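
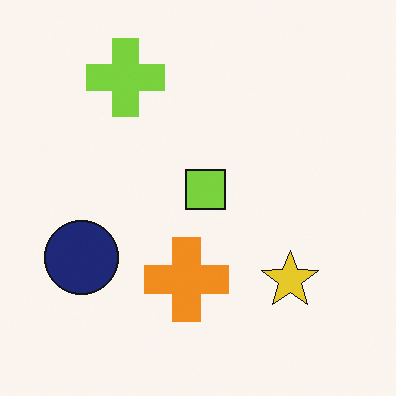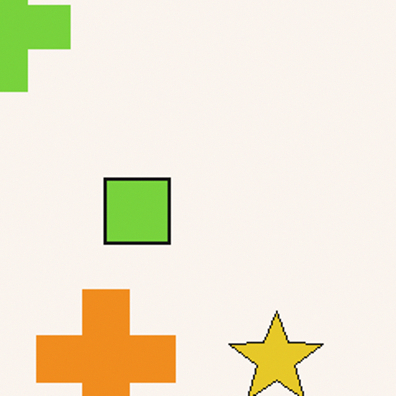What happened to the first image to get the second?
The image was cropped to a noticeably smaller region and rescaled.

The visible shapes are larger and the field of view is narrower; shapes near the original edges may be partly or wholly outside the frame — a crop-and-rescale.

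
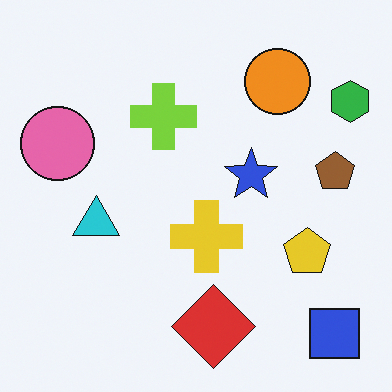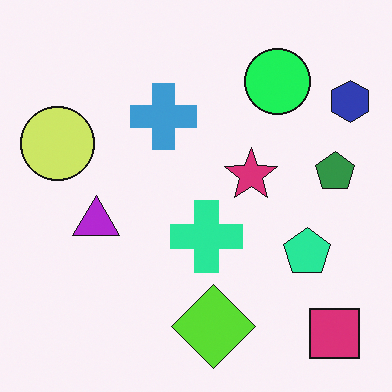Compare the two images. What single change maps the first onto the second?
The second image is the first hue-shifted by a moderate amount.

Every shape's color has rotated by the same amount around the hue wheel — a uniform hue shift.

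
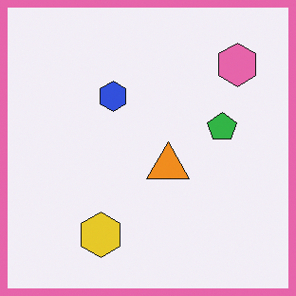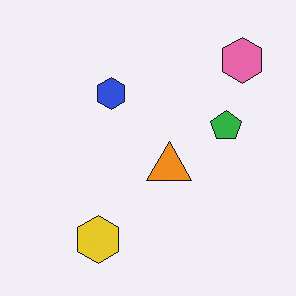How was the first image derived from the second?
Framed with a pink border.

A solid pink frame runs around the edge of the first image, with the content slightly shrunk inside it.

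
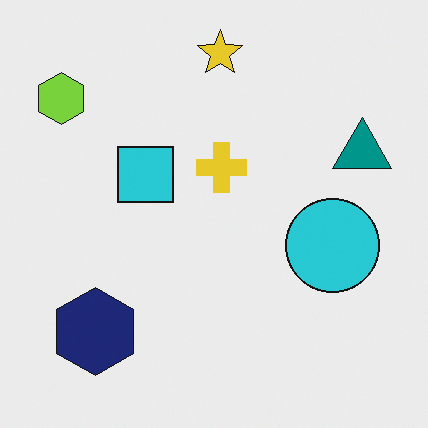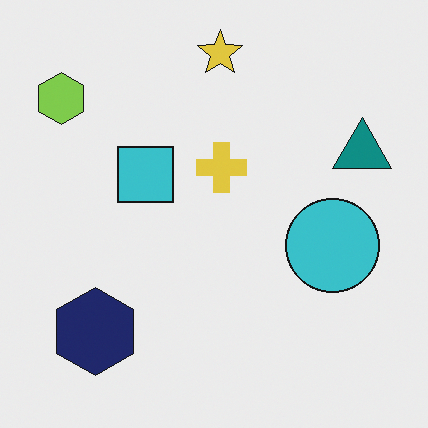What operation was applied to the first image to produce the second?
It was slightly desaturated.

All colors are more muted and greyish — a global saturation change.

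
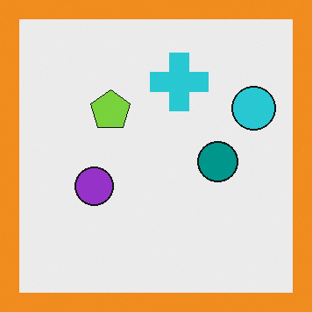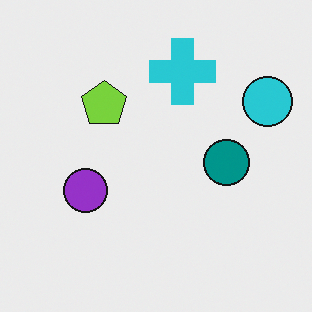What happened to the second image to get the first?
It was framed with a orange border.

A solid orange frame runs around the edge of the first image, with the content slightly shrunk inside it.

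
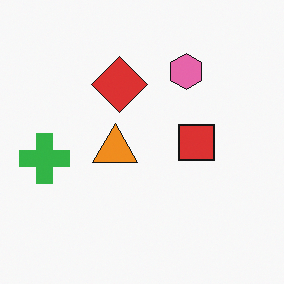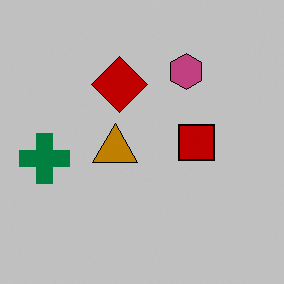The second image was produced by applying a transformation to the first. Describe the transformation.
The image was heavily posterized to just a handful of flat colors.

Each flat color has snapped to a coarser quantized level — most visibly, the near-white background has dropped to a flat grey.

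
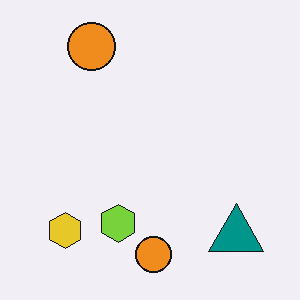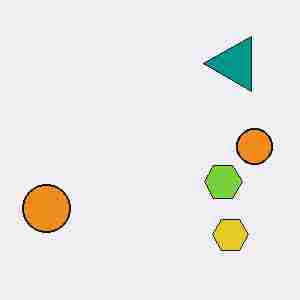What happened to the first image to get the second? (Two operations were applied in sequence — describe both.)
The image was rotated 90° counter-clockwise, then heavily JPEG-compressed with obvious blocking artifacts.

The teal triangle sits in the bottom-right of the first image and the top-right of the second — consistent with a whole-image 90° counter-clockwise rotation. Blocky 8×8 compression artifacts appear around shape edges and the flat background shows ringing — characteristic JPEG degradation.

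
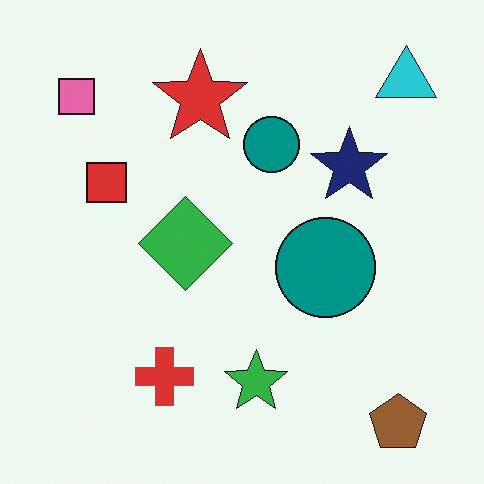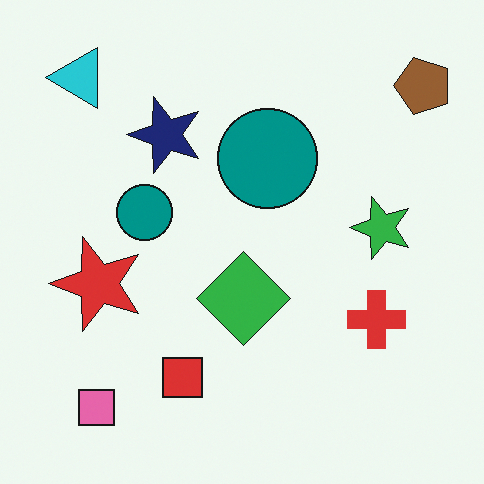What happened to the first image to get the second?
Rotated 90° counter-clockwise.

The brown pentagon sits in the bottom-right of the first image and the top-right of the second — consistent with a whole-image 90° counter-clockwise rotation.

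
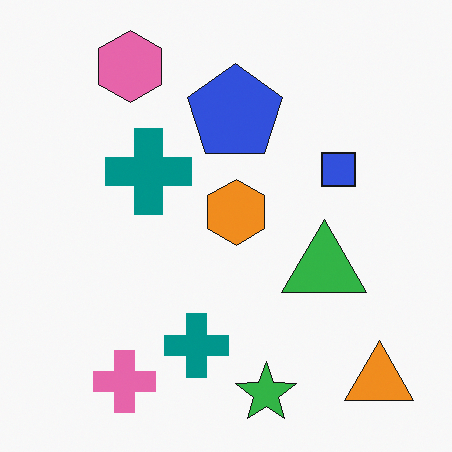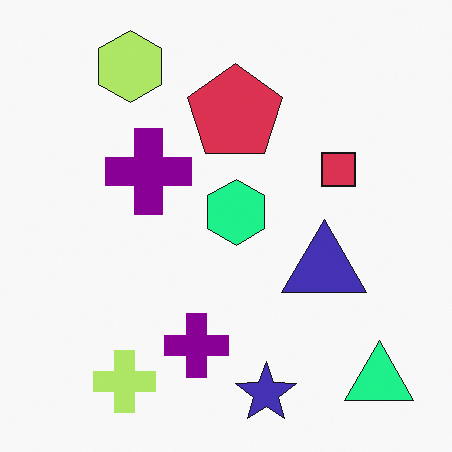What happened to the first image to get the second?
This is the original image hue-shifted by a moderate amount.

Every shape's color has rotated by the same amount around the hue wheel — a uniform hue shift.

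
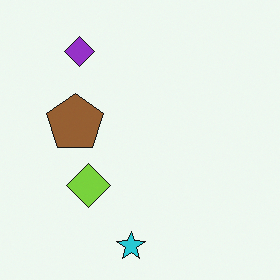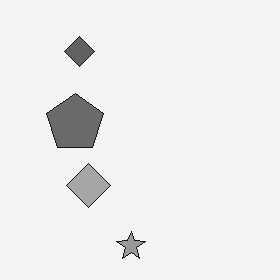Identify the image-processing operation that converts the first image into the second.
Converted to grayscale.

All color is removed — every shape is now a shade of grey.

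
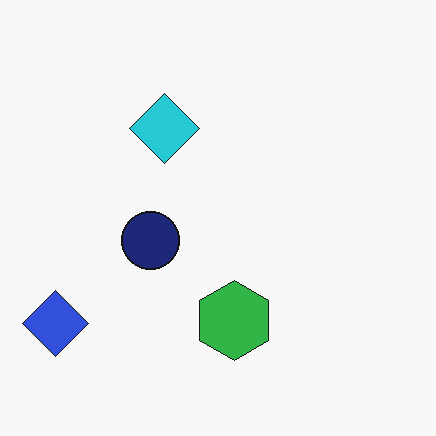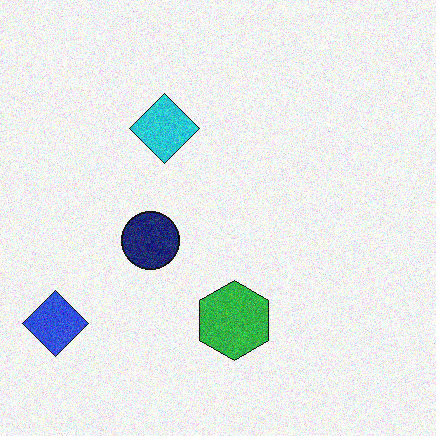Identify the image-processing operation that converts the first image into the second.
The transformation is: degraded with moderate additive noise.

Random speckle covers the whole image, including the flat background.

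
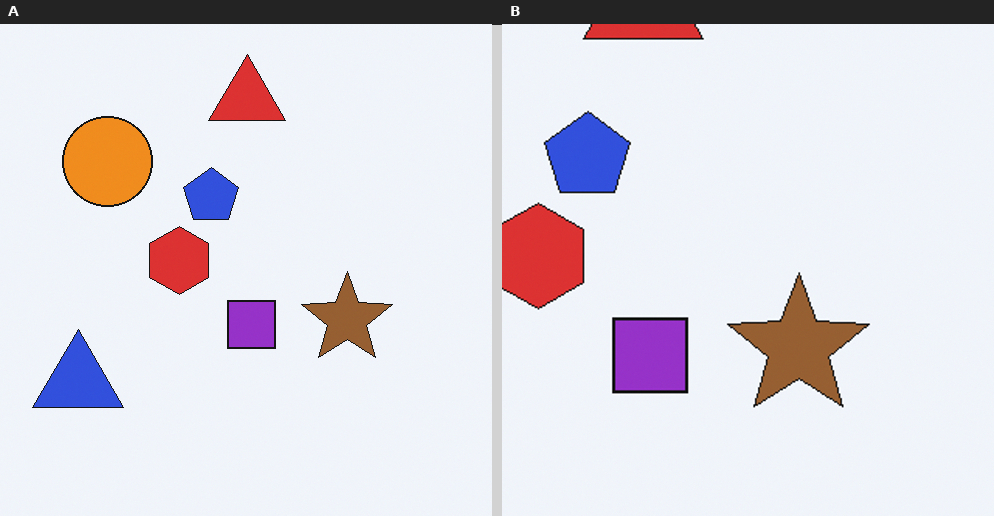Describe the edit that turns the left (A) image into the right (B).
The transformation is: cropped to a modestly smaller region and rescaled.

The visible shapes are larger and the field of view is narrower; shapes near the original edges may be partly or wholly outside the frame — a crop-and-rescale.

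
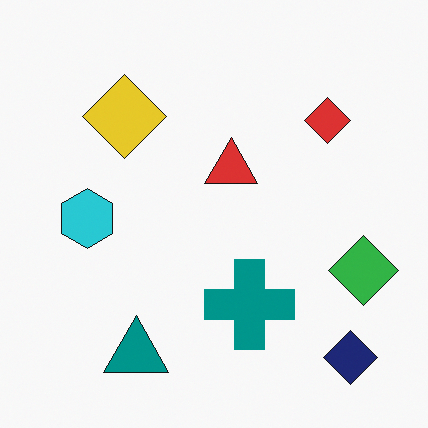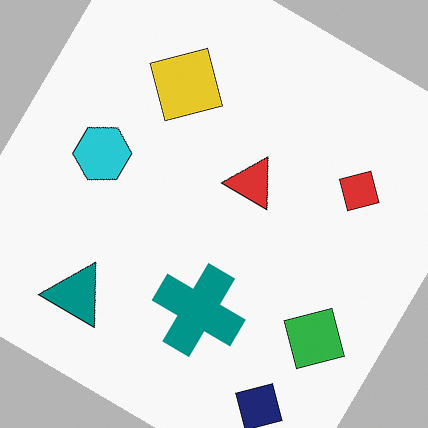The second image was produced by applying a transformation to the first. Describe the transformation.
It was rotated clockwise by a large amount — several tens of degrees.

Every shape is tilted by the same angle and the image corners show triangular fill wedges — a whole-image rotation by a non-right angle.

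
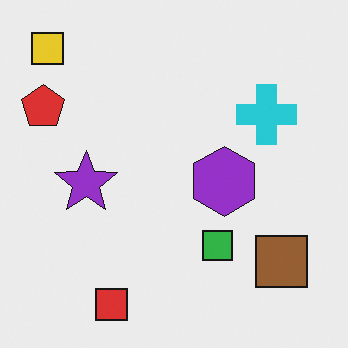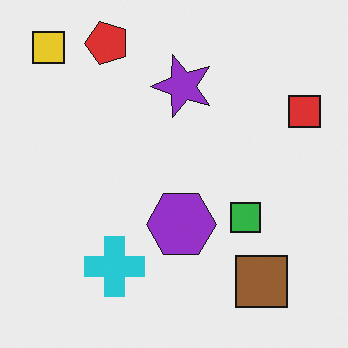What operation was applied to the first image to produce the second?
The second image is the first transposed (reflected across the top-left ↔ bottom-right diagonal).

Shapes have swapped their row and column positions — what was in the top-right is now in the bottom-left — a diagonal reflection.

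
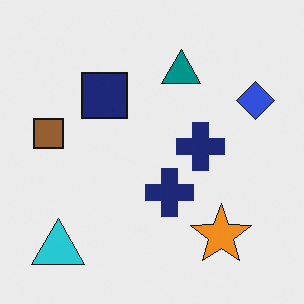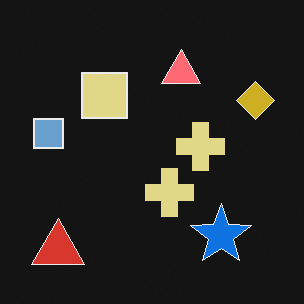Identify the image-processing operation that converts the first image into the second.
This is the original image color-inverted (negative).

The light background has become dark and every shape's color is its complement — a photographic negative.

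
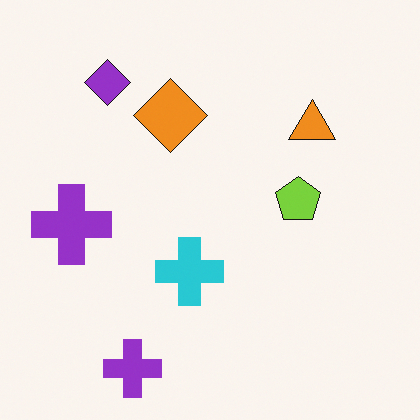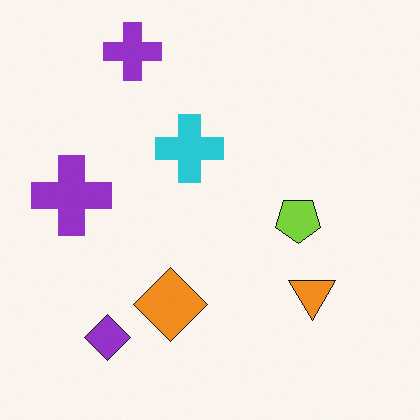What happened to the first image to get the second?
It was flipped vertically (top ↔ bottom).

The purple diamond is in the top-left of the first image and the bottom-left of the second — shapes on opposite sides of the horizontal midline have swapped in a mirror flip.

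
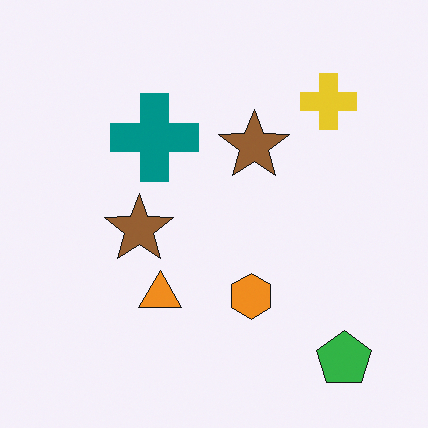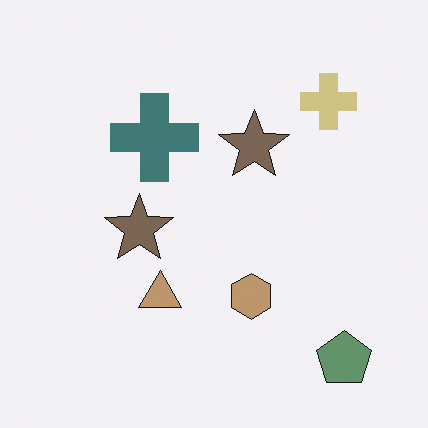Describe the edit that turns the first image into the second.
Made much more muted (saturation change).

All colors are more muted and greyish — a global saturation change.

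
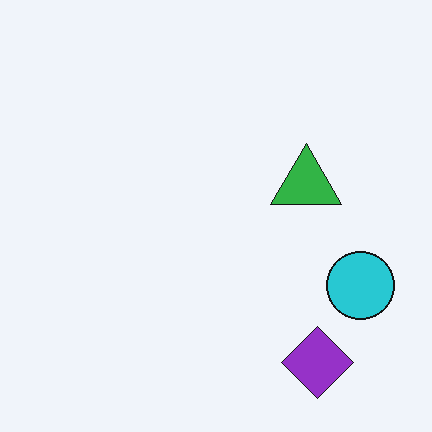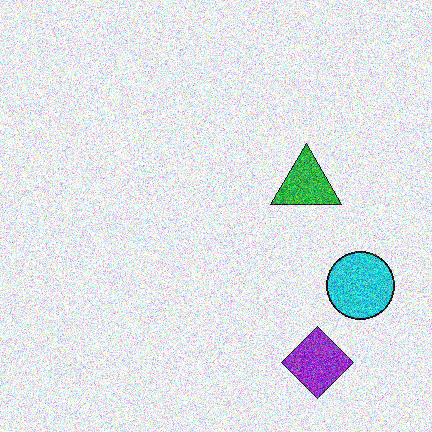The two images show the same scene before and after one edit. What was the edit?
Degraded with a thick layer of grain.

Random speckle covers the whole image, including the flat background.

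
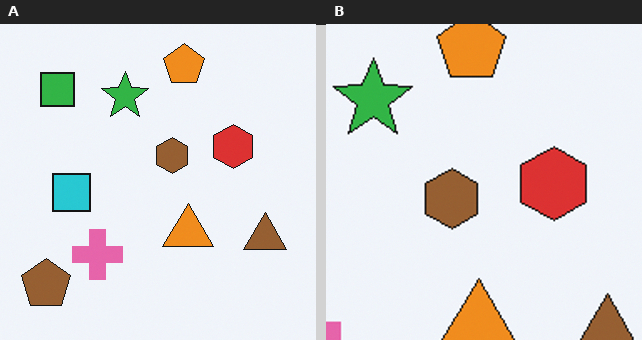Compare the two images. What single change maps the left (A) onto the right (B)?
The transformation is: cropped to a noticeably smaller region and rescaled.

The visible shapes are larger and the field of view is narrower; shapes near the original edges may be partly or wholly outside the frame — a crop-and-rescale.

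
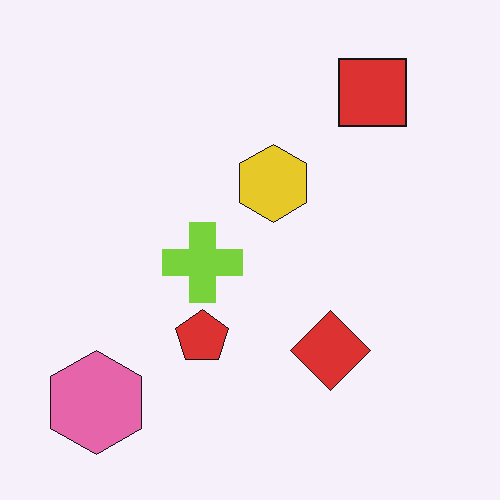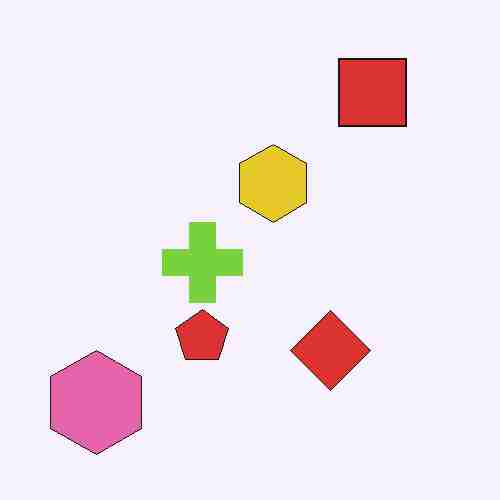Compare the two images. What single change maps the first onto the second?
The transformation is: heavily JPEG-compressed with obvious blocking artifacts.

Blocky 8×8 compression artifacts appear around shape edges and the flat background shows ringing — characteristic JPEG degradation.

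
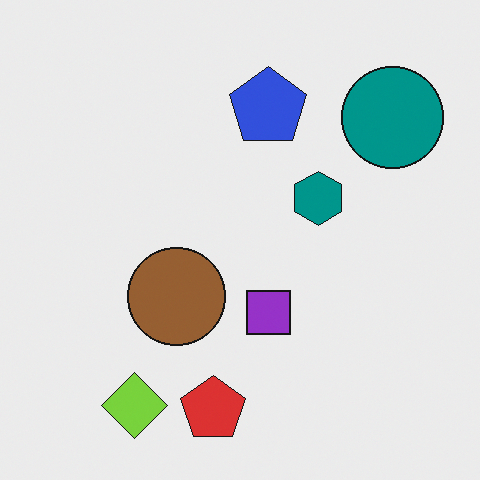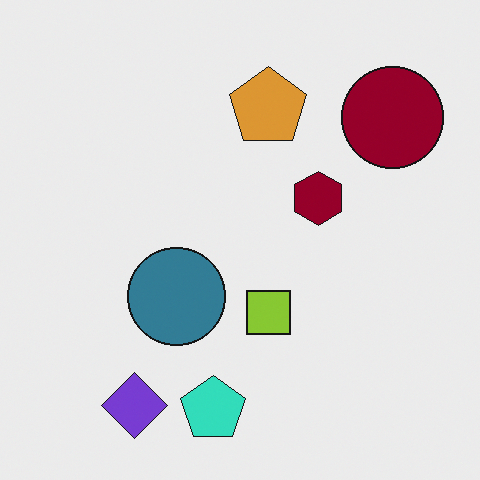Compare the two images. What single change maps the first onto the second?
This is the original image hue-shifted through roughly half the color wheel.

Every shape's color has rotated by the same amount around the hue wheel — a uniform hue shift.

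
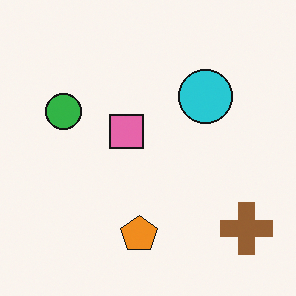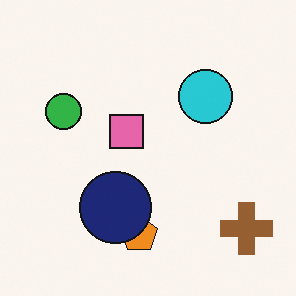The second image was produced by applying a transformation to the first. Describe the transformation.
It was overlaid with an additional navy circle.

A navy circle appears in the second image that is absent from the first.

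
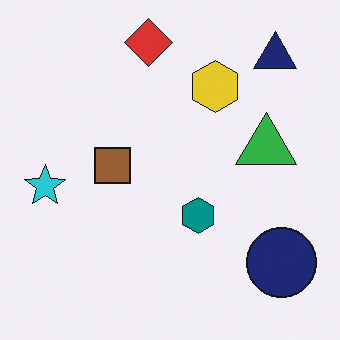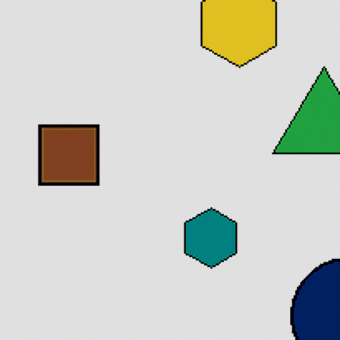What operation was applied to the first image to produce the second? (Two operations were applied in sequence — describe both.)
The image was cropped tightly and scaled back up, then moderately posterized.

The visible shapes are larger and the field of view is narrower; shapes near the original edges may be partly or wholly outside the frame — a crop-and-rescale. Each flat color has snapped to a coarser quantized level — most visibly, the near-white background has dropped to a flat grey.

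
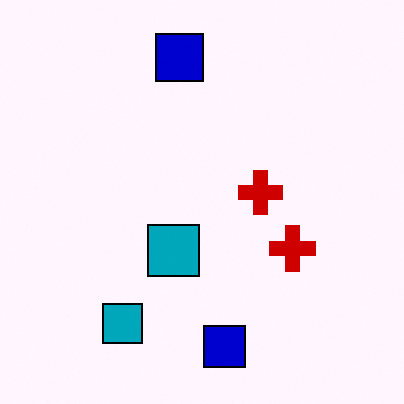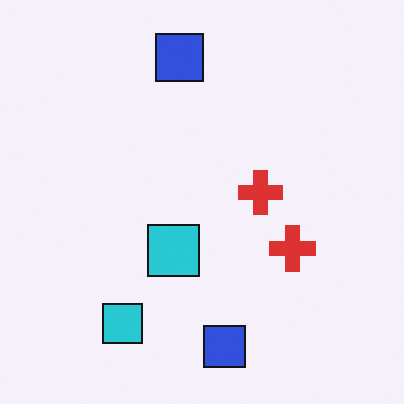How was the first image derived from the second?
It was boosted in contrast.

Tones are pushed away from mid-grey across the whole image — a global contrast change.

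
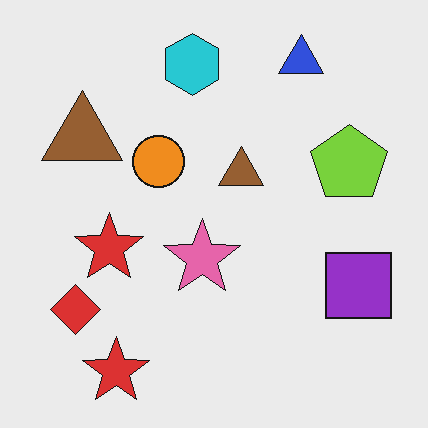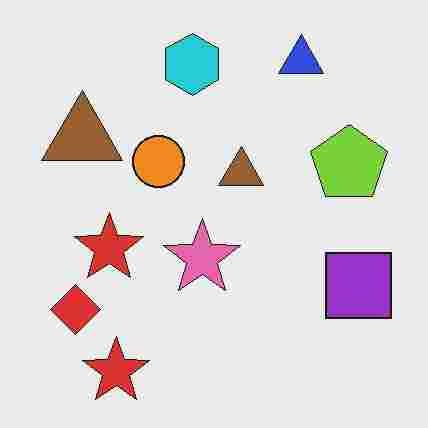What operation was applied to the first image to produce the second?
It was heavily JPEG-compressed with obvious blocking artifacts.

Blocky 8×8 compression artifacts appear around shape edges and the flat background shows ringing — characteristic JPEG degradation.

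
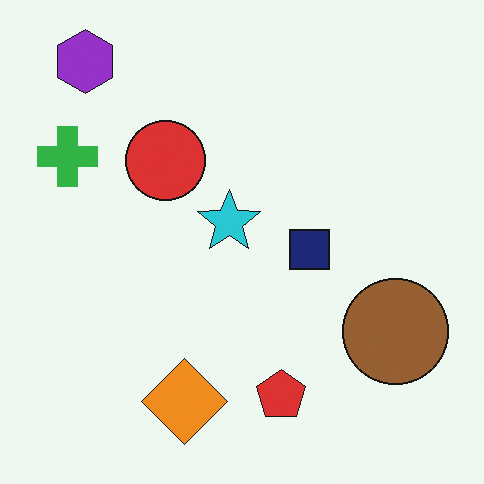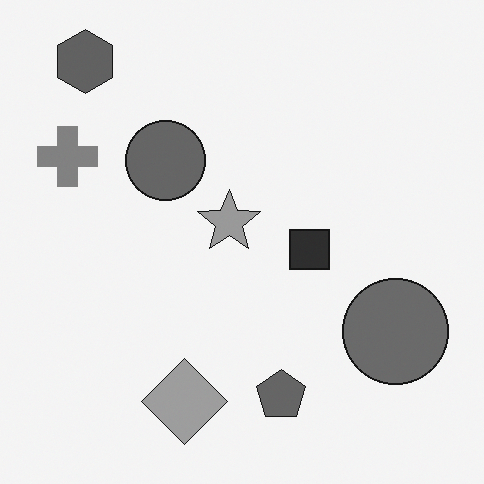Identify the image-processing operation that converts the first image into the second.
The image was converted to grayscale.

All color is removed — every shape is now a shade of grey.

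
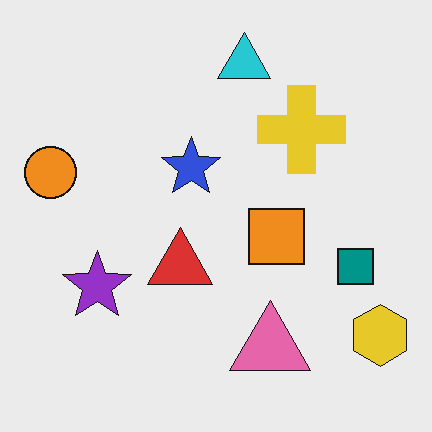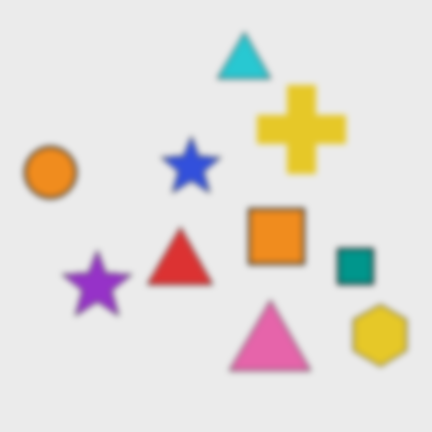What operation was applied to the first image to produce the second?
This is the original image moderately blurred.

Shape edges and outlines are uniformly softened across the whole image.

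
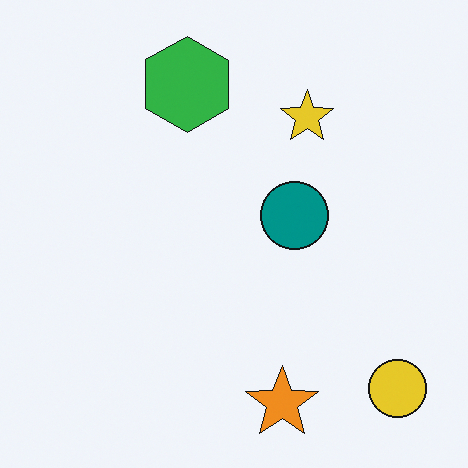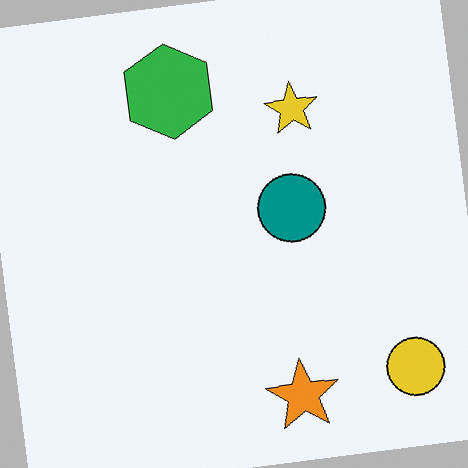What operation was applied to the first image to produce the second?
Rotated counter-clockwise by a slight angle.

Every shape is tilted by the same angle and the image corners show triangular fill wedges — a whole-image rotation by a non-right angle.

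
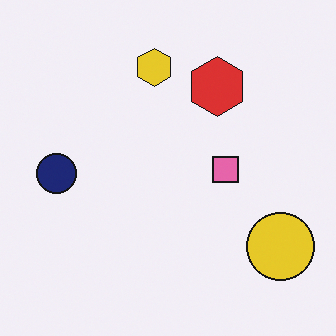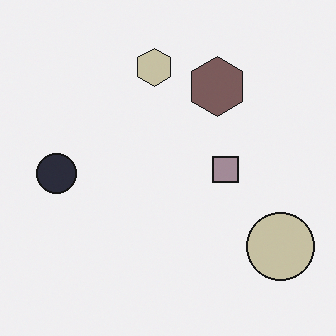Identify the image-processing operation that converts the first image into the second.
This is the original image made much more muted (saturation change).

All colors are more muted and greyish — a global saturation change.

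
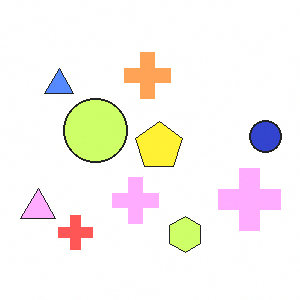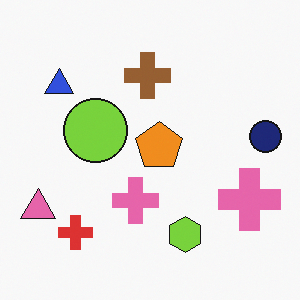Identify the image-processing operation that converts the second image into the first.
The transformation is: brightened a lot.

Every pixel — background and shapes alike — is uniformly brightened.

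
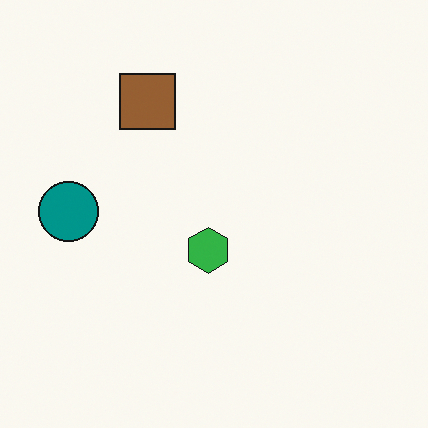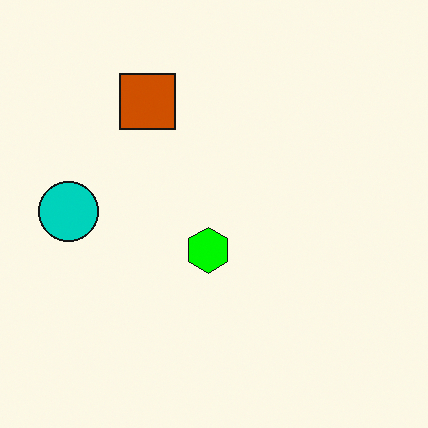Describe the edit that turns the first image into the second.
This is the original image made much more vivid (saturation change).

All colors are more vivid — a global saturation change.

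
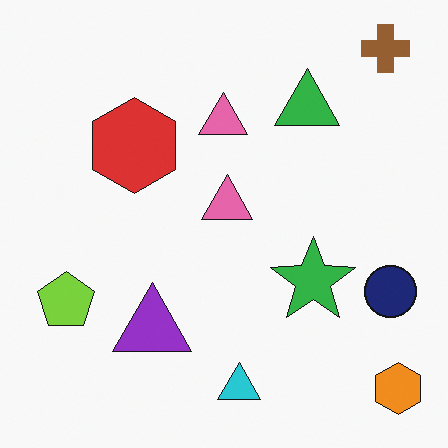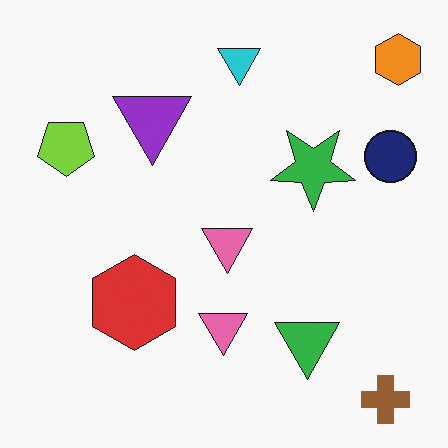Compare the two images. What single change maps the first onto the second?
This is the original image flipped vertically (top ↔ bottom).

The brown cross is in the top-right of the first image and the bottom-right of the second — shapes on opposite sides of the horizontal midline have swapped in a mirror flip.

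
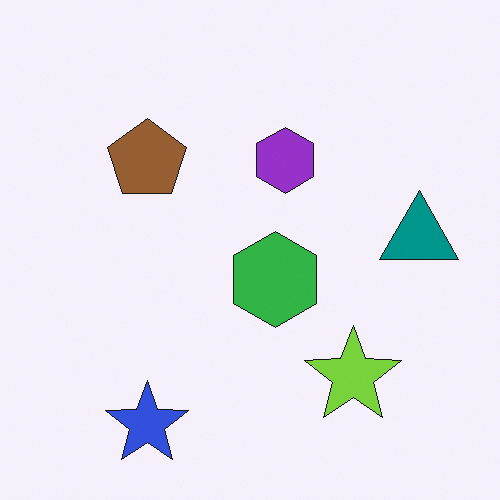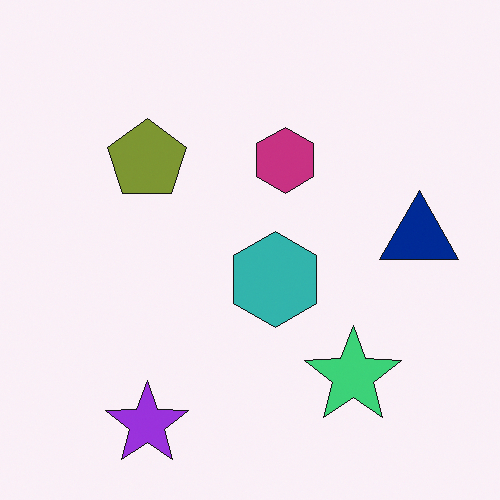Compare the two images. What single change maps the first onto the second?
The transformation is: hue-shifted slightly.

Every shape's color has rotated by the same amount around the hue wheel — a uniform hue shift.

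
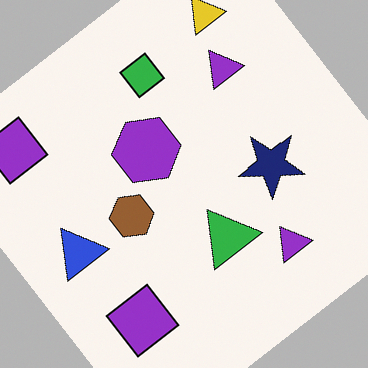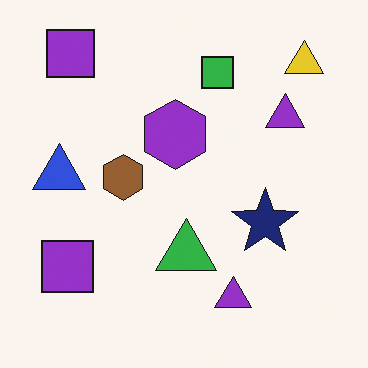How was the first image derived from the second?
Rotated counter-clockwise by a large amount — several tens of degrees.

Every shape is tilted by the same angle and the image corners show triangular fill wedges — a whole-image rotation by a non-right angle.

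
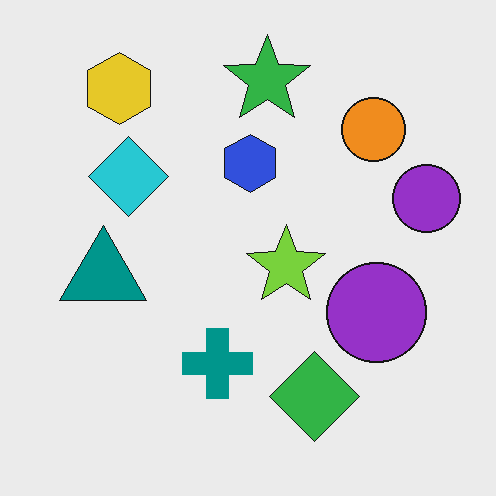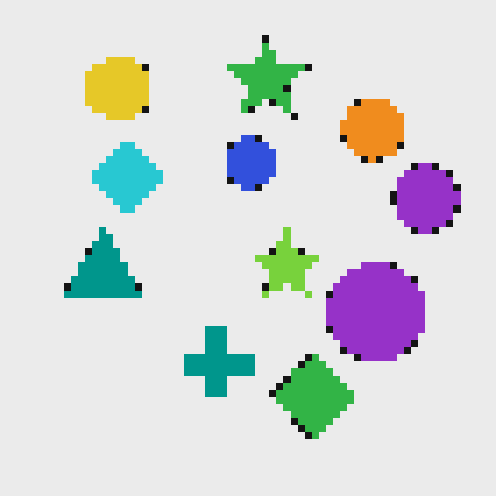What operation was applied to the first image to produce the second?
The image was moderately pixelated.

Shapes are reduced to large square blocks; fine edges and outlines are lost — a downscale-then-upscale (mosaic) effect.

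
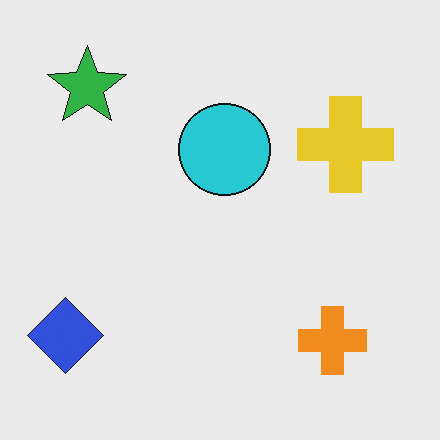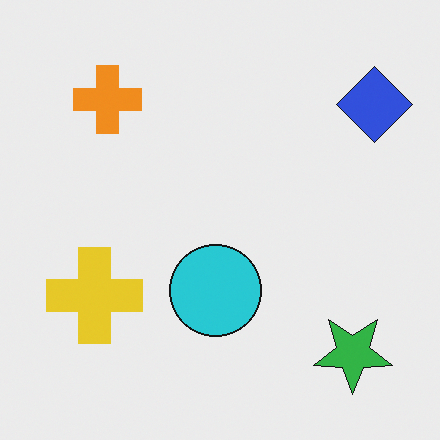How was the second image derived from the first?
It was rotated 180°.

The blue diamond sits in the bottom-left of the first image and the top-right of the second — consistent with a whole-image 180° rotation.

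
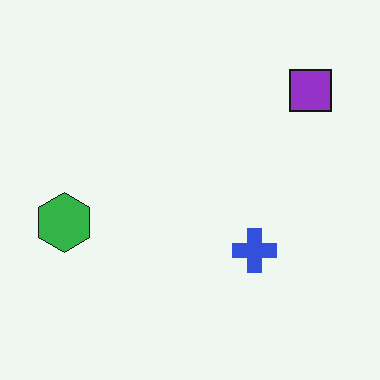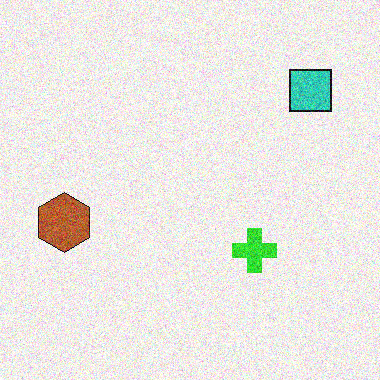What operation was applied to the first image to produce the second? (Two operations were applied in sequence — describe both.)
The image was hue-shifted through roughly half the color wheel, then degraded with visible gaussian noise.

Every shape's color has rotated by the same amount around the hue wheel — a uniform hue shift. Random speckle covers the whole image, including the flat background.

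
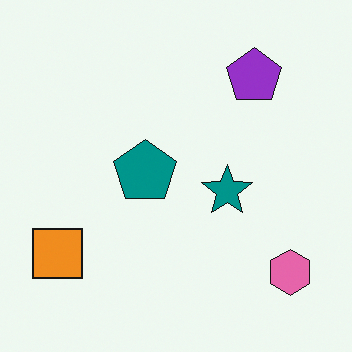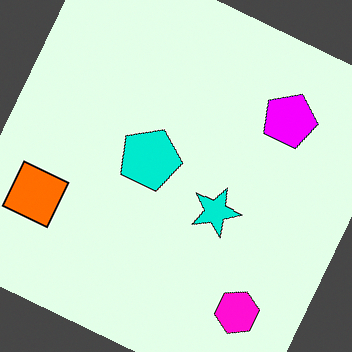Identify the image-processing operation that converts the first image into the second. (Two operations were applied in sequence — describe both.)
The image was rotated clockwise by a clearly visible amount, then heavily oversaturated.

Every shape is tilted by the same angle and the image corners show triangular fill wedges — a whole-image rotation by a non-right angle. All colors are more vivid — a global saturation change.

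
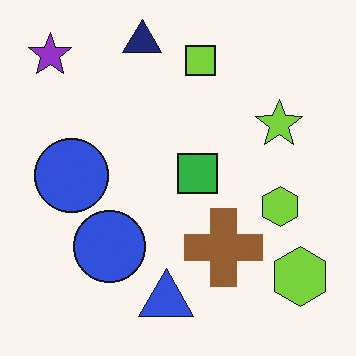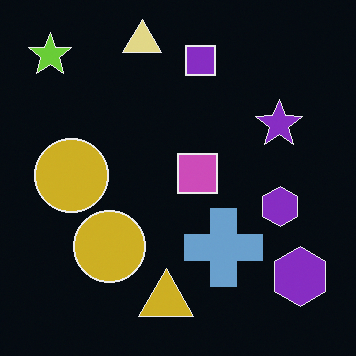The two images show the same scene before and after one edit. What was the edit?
The second image is the first color-inverted (negative).

The light background has become dark and every shape's color is its complement — a photographic negative.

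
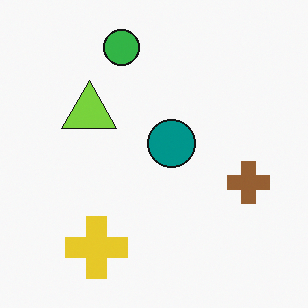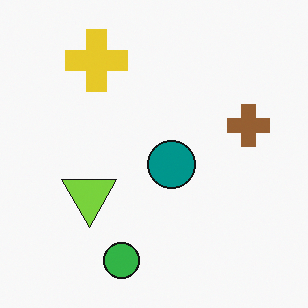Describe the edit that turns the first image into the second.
It was flipped vertically (top ↔ bottom).

The green circle is in the top of the first image and the bottom of the second — shapes on opposite sides of the horizontal midline have swapped in a mirror flip.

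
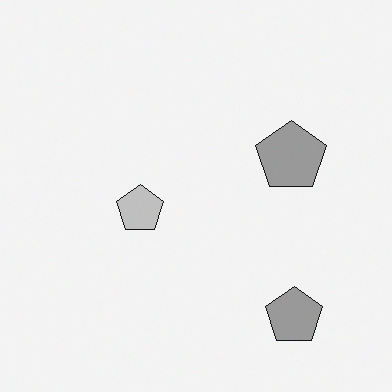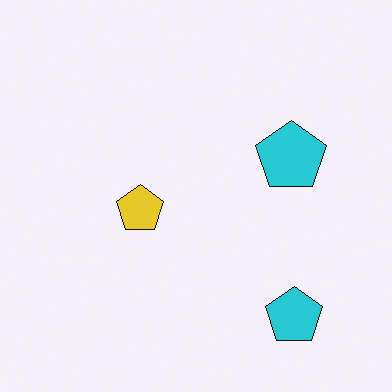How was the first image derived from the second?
The transformation is: converted to grayscale.

All color is removed — every shape is now a shade of grey.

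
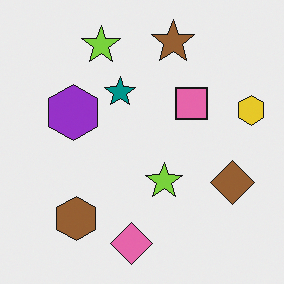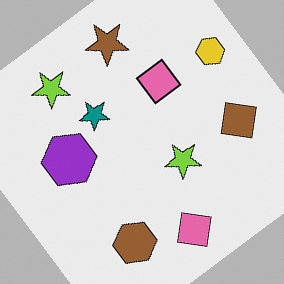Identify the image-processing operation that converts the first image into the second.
The image was rotated counter-clockwise by a large amount — several tens of degrees.

Every shape is tilted by the same angle and the image corners show triangular fill wedges — a whole-image rotation by a non-right angle.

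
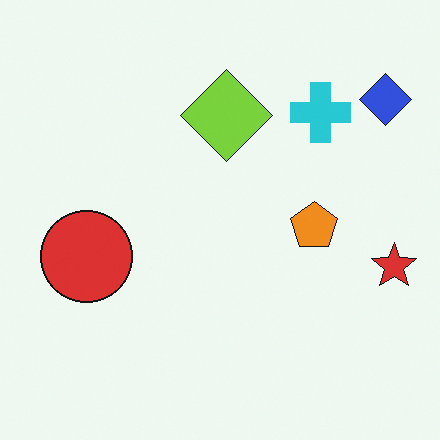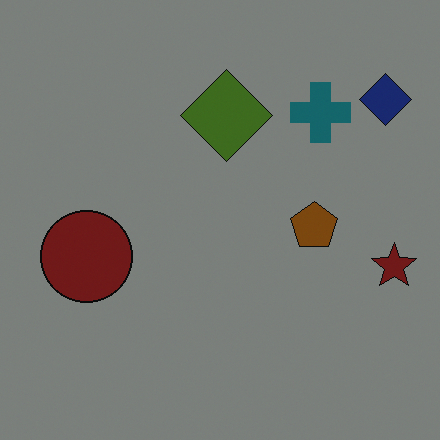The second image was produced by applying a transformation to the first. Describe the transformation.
The transformation is: darkened a lot.

Every pixel — background and shapes alike — is uniformly darkened.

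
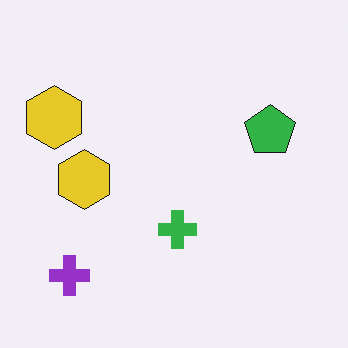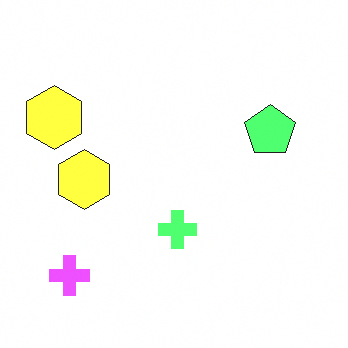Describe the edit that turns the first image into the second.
It was noticeably brightened.

Every pixel — background and shapes alike — is uniformly brightened.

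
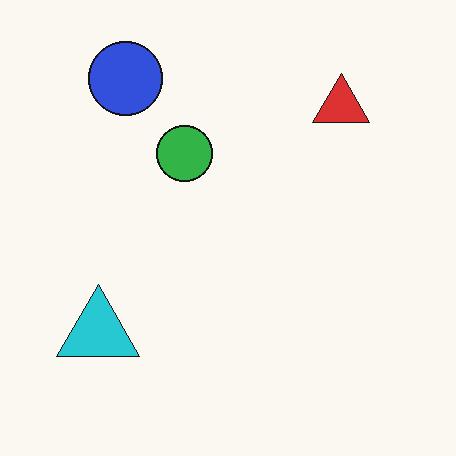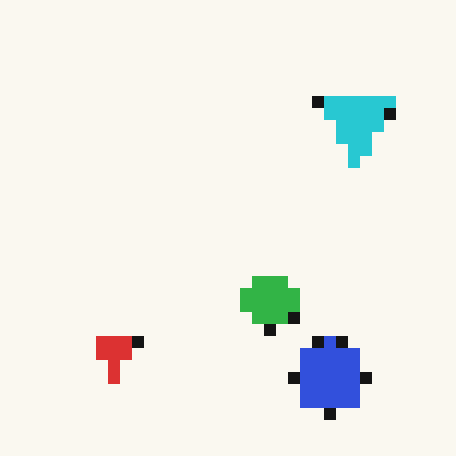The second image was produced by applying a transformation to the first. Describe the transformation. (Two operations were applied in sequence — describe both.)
It was rotated 180°, then coarsely pixelated.

The blue circle sits in the top-left of the first image and the bottom-right of the second — consistent with a whole-image 180° rotation. Shapes are reduced to large square blocks; fine edges and outlines are lost — a downscale-then-upscale (mosaic) effect.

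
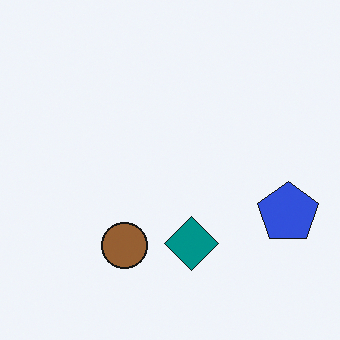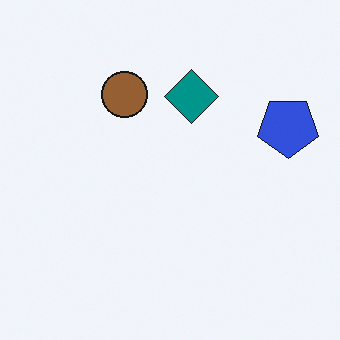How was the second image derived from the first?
The second image is the first flipped vertically (top ↔ bottom).

The brown circle is in the bottom of the first image and the top of the second — shapes on opposite sides of the horizontal midline have swapped in a mirror flip.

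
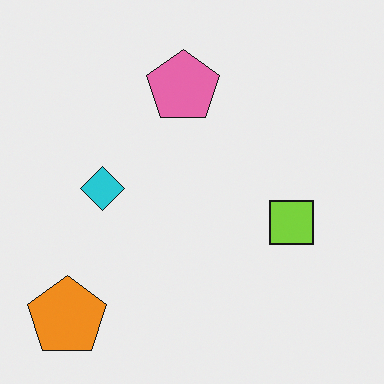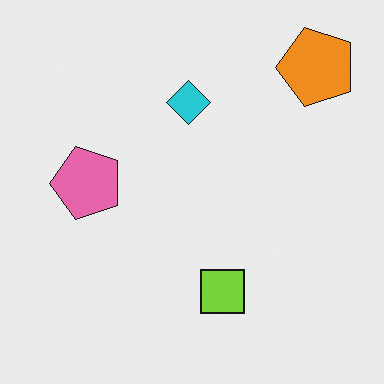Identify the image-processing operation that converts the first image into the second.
The transformation is: transposed (reflected across the top-left ↔ bottom-right diagonal).

Shapes have swapped their row and column positions — what was in the top-right is now in the bottom-left — a diagonal reflection.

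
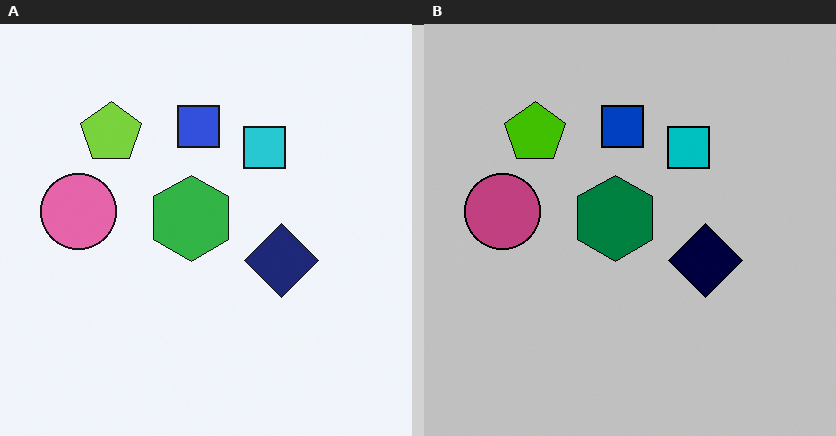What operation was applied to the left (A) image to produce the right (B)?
The right (B) image is the left (A) heavily posterized to just a handful of flat colors.

Each flat color has snapped to a coarser quantized level — most visibly, the near-white background has dropped to a flat grey.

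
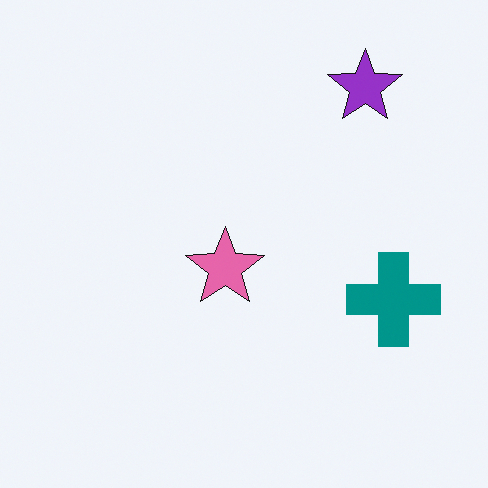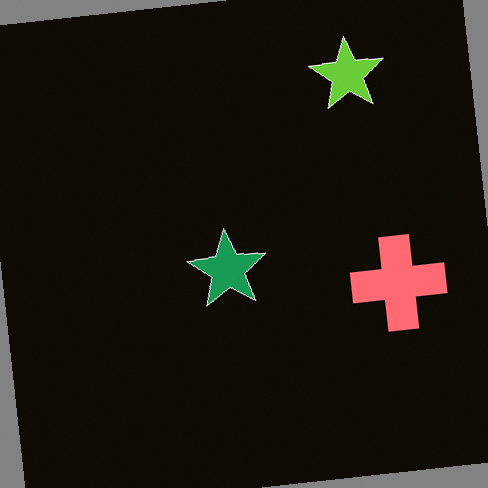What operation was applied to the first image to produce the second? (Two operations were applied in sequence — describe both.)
The second image is the first color-inverted (negative), then rotated counter-clockwise by a small amount.

The light background has become dark and every shape's color is its complement — a photographic negative. Every shape is tilted by the same angle and the image corners show triangular fill wedges — a whole-image rotation by a non-right angle.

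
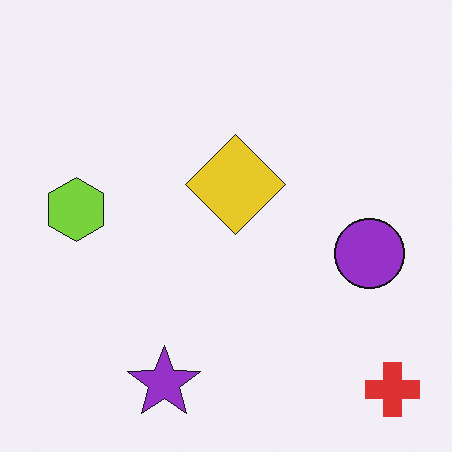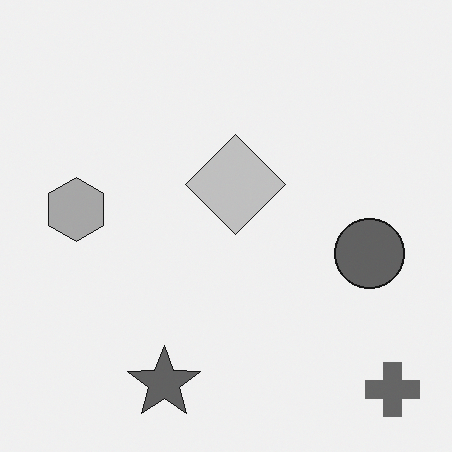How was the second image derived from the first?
The transformation is: converted to grayscale.

All color is removed — every shape is now a shade of grey.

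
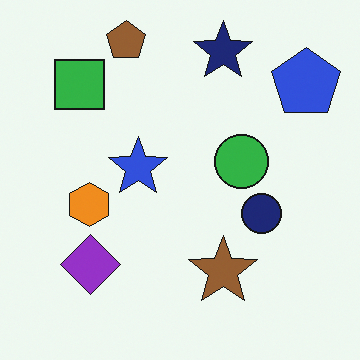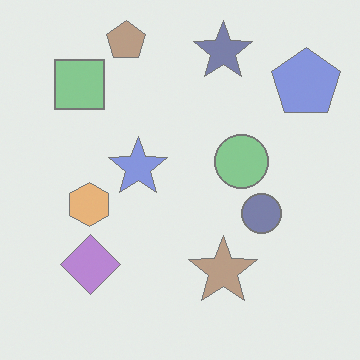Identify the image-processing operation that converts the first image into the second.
The transformation is: washed out (contrast reduced).

Tones are pushed toward mid-grey across the whole image — a global contrast change.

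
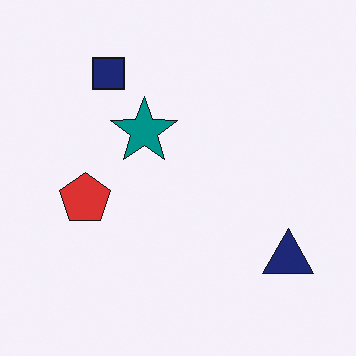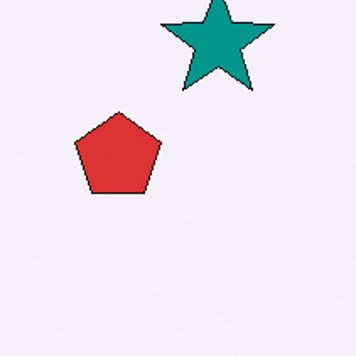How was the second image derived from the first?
The image was cropped tightly and scaled back up.

The visible shapes are larger and the field of view is narrower; shapes near the original edges may be partly or wholly outside the frame — a crop-and-rescale.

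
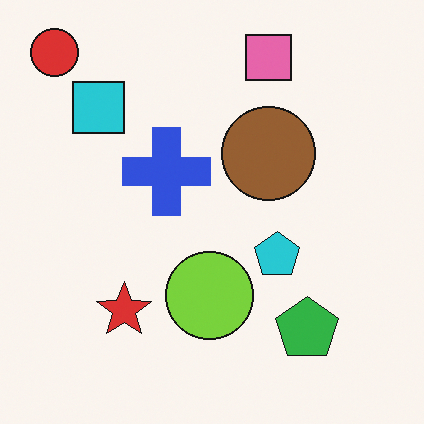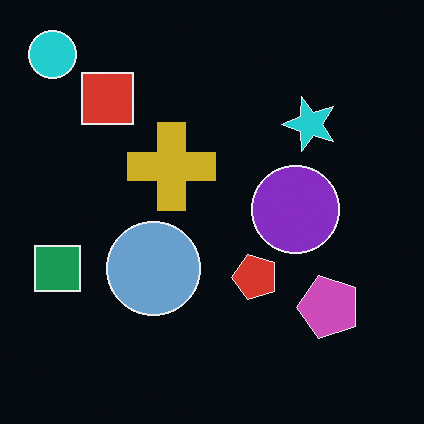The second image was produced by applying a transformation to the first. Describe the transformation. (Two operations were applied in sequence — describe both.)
Color-inverted (negative), then transposed (reflected across the top-left ↔ bottom-right diagonal).

The light background has become dark and every shape's color is its complement — a photographic negative. Shapes have swapped their row and column positions — what was in the top-right is now in the bottom-left — a diagonal reflection.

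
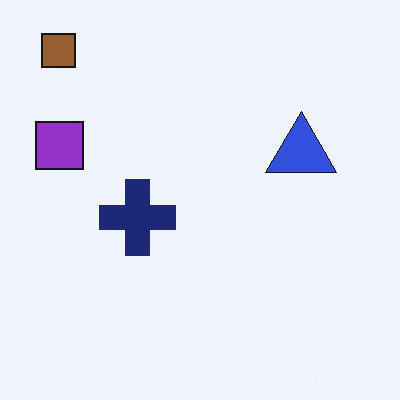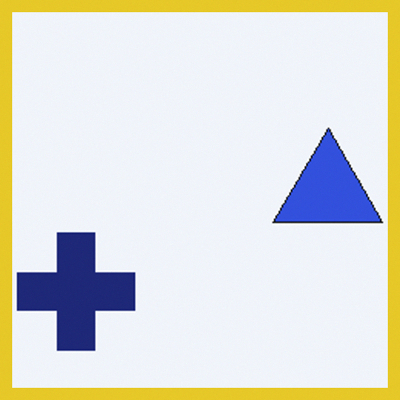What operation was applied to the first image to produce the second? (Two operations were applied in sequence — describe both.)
The image was cropped to a noticeably smaller region and rescaled, then framed with a yellow border.

The visible shapes are larger and the field of view is narrower; shapes near the original edges may be partly or wholly outside the frame — a crop-and-rescale. A solid yellow frame runs around the edge of the second image, with the content slightly shrunk inside it.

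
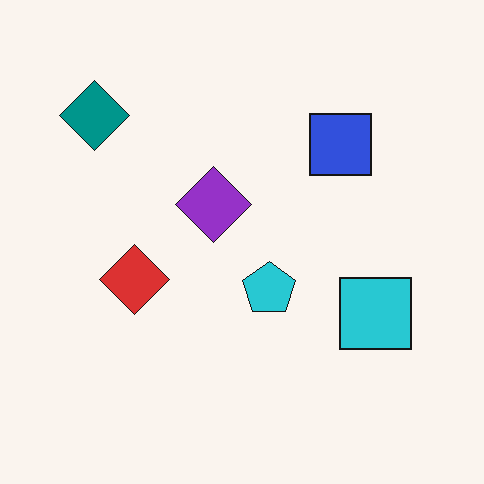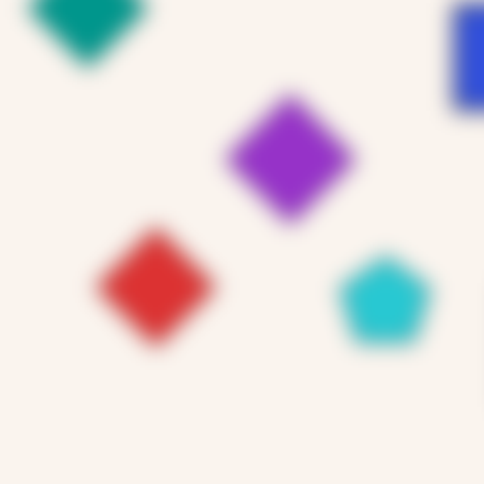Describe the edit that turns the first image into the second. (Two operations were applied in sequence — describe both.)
The second image is the first strongly gaussian-blurred, then cropped to a noticeably smaller region and rescaled.

Shape edges and outlines are uniformly softened across the whole image. The visible shapes are larger and the field of view is narrower; shapes near the original edges may be partly or wholly outside the frame — a crop-and-rescale.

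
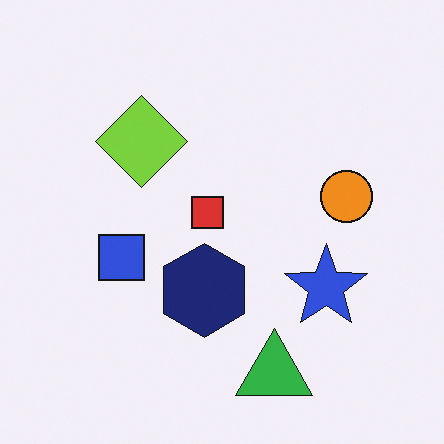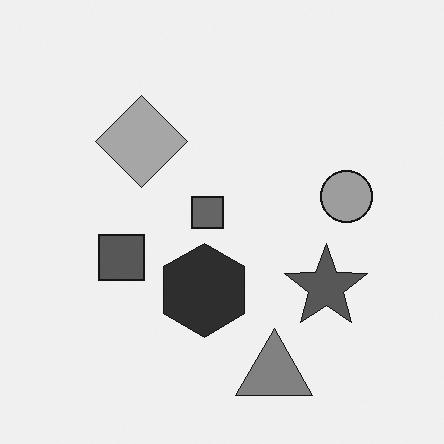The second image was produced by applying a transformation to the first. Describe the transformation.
This is the original image converted to grayscale.

All color is removed — every shape is now a shade of grey.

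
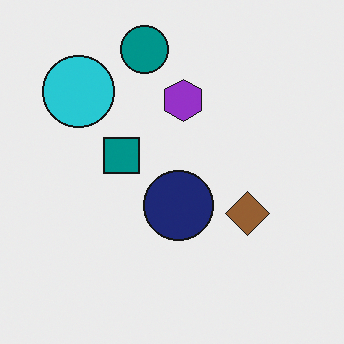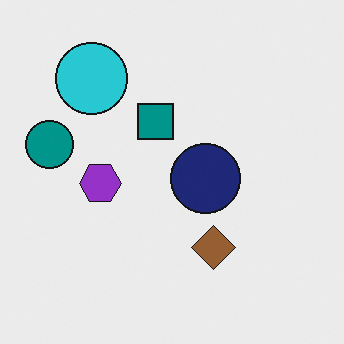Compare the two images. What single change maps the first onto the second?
Transposed (reflected across the top-left ↔ bottom-right diagonal).

Shapes have swapped their row and column positions — what was in the top-right is now in the bottom-left — a diagonal reflection.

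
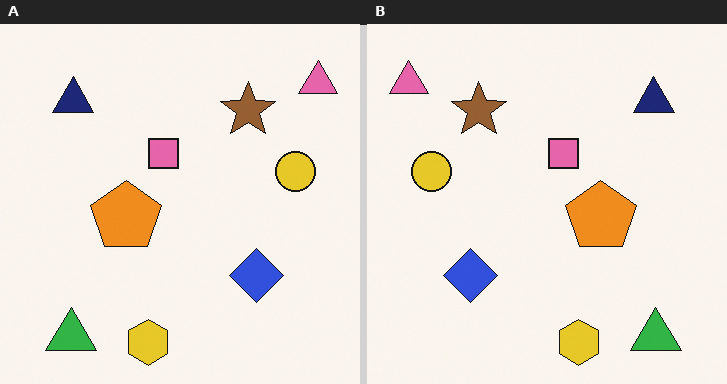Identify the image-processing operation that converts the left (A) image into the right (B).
Flipped horizontally (left ↔ right).

The pink triangle is in the top-right of the left (A) image and the top-left of the right (B) — shapes on opposite sides of the vertical midline have swapped in a mirror flip.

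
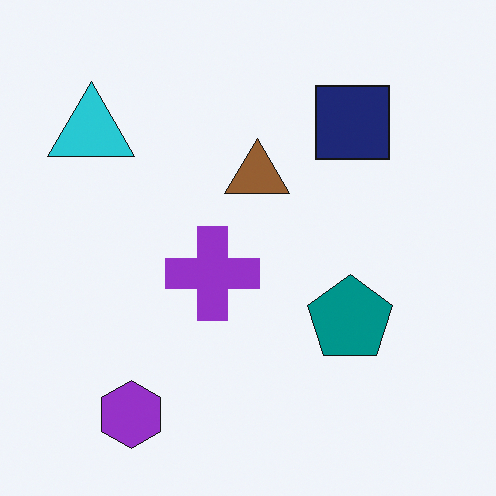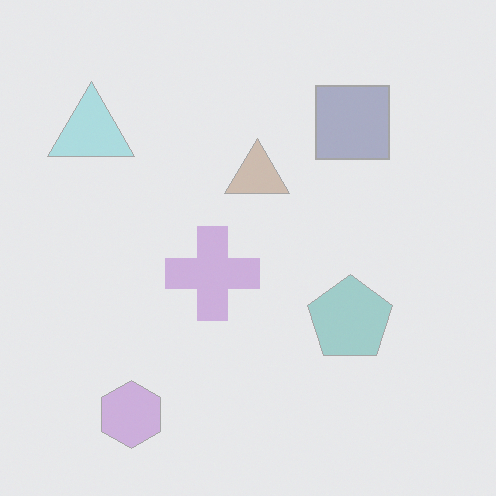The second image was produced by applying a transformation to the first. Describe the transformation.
Given much lower contrast.

Tones are pushed toward mid-grey across the whole image — a global contrast change.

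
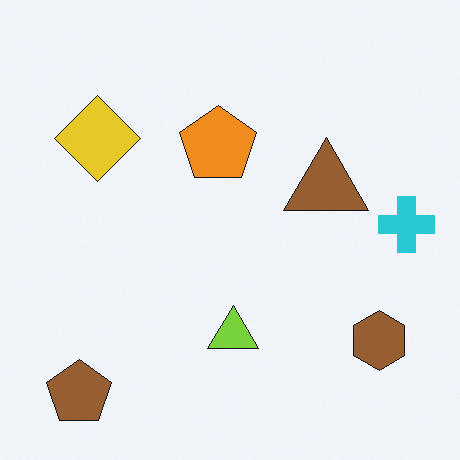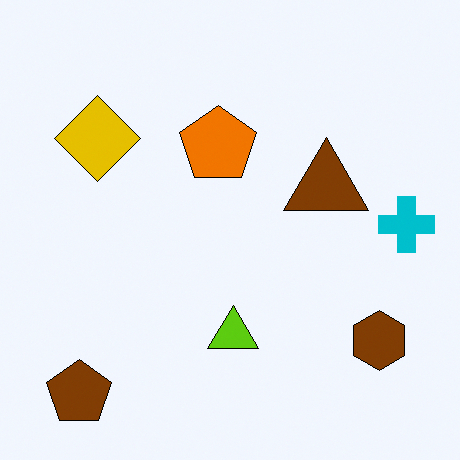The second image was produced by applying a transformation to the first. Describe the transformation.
It was given slightly increased contrast.

Tones are pushed away from mid-grey across the whole image — a global contrast change.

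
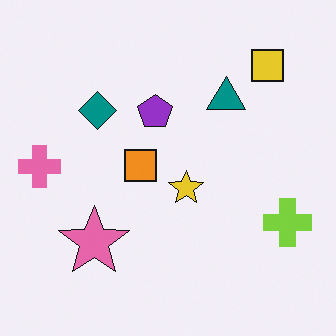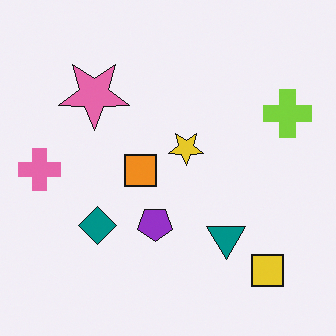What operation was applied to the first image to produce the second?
Flipped vertically (top ↔ bottom).

The yellow square is in the top-right of the first image and the bottom-right of the second — shapes on opposite sides of the horizontal midline have swapped in a mirror flip.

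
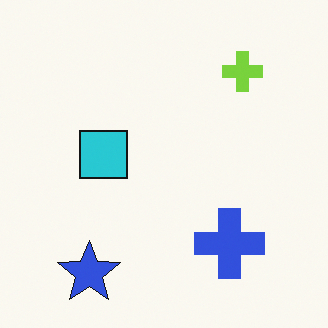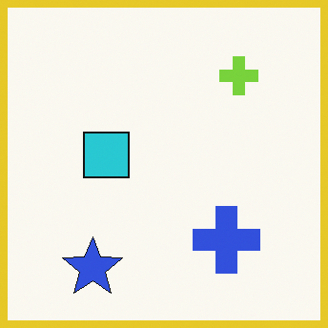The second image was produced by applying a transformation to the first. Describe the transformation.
It was framed with a yellow border.

A solid yellow frame runs around the edge of the second image, with the content slightly shrunk inside it.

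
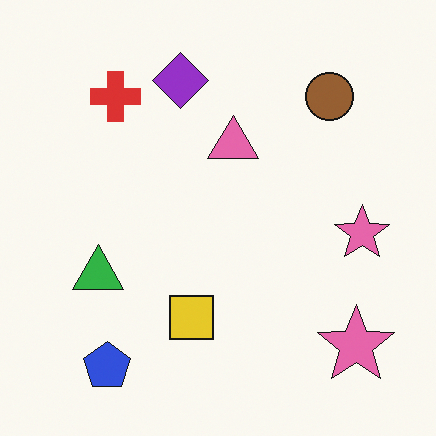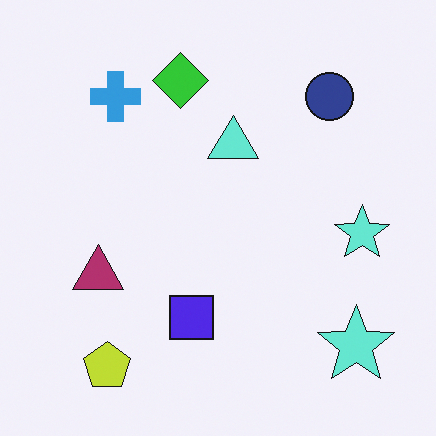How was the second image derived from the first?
This is the original image hue-shifted through roughly half the color wheel.

Every shape's color has rotated by the same amount around the hue wheel — a uniform hue shift.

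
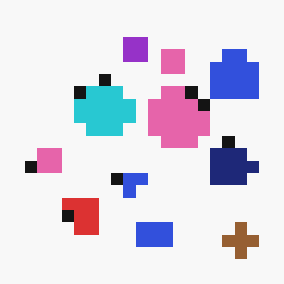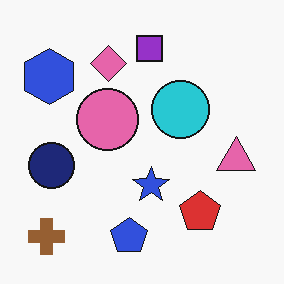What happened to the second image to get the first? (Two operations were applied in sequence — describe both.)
It was flipped horizontally (left ↔ right), then heavily pixelated into large blocks.

The brown cross is in the bottom-left of the second image and the bottom-right of the first — shapes on opposite sides of the vertical midline have swapped in a mirror flip. Shapes are reduced to large square blocks; fine edges and outlines are lost — a downscale-then-upscale (mosaic) effect.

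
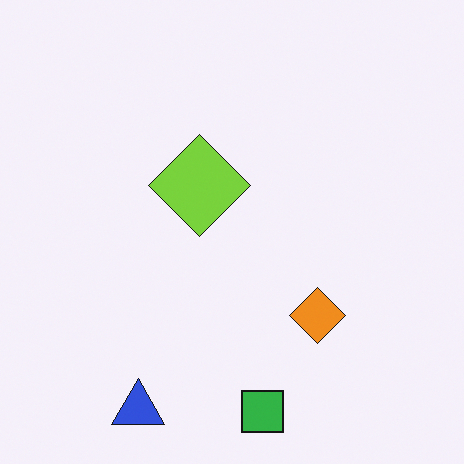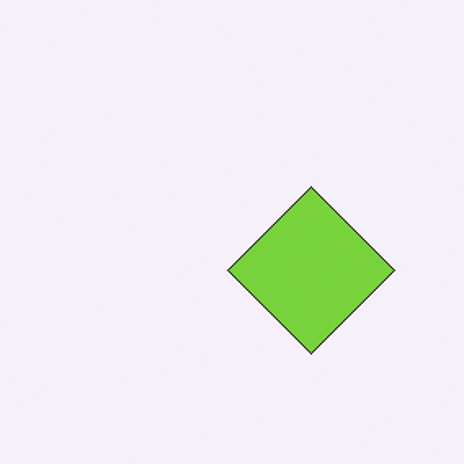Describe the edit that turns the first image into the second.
The second image is the first cropped to a noticeably smaller region and rescaled.

The visible shapes are larger and the field of view is narrower; shapes near the original edges may be partly or wholly outside the frame — a crop-and-rescale.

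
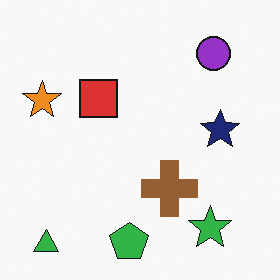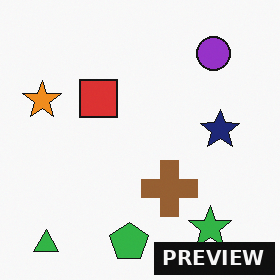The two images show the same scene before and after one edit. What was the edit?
This is the original image watermarked with the text "PREVIEW" in the lower-right corner.

A dark label reading "PREVIEW" appears in the lower-right corner.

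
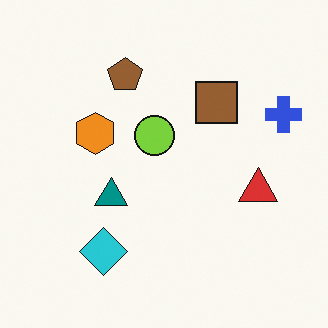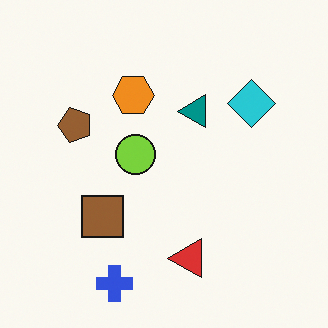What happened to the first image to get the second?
Transposed (reflected across the top-left ↔ bottom-right diagonal).

Shapes have swapped their row and column positions — what was in the top-right is now in the bottom-left — a diagonal reflection.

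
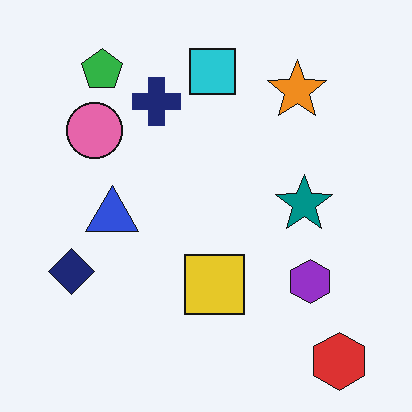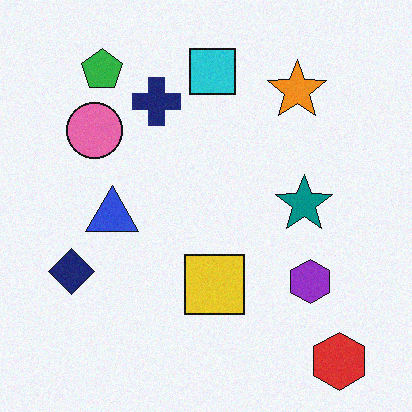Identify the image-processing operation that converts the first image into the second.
The second image is the first degraded with subtle gaussian noise.

Random speckle covers the whole image, including the flat background.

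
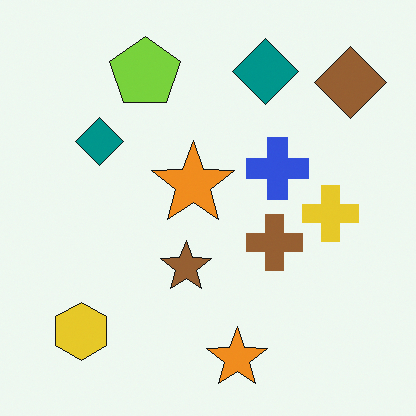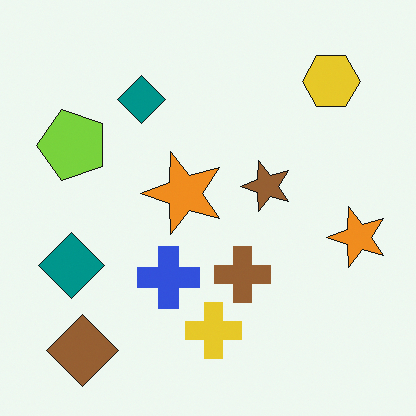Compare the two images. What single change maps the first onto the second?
Transposed (reflected across the top-left ↔ bottom-right diagonal).

Shapes have swapped their row and column positions — what was in the top-right is now in the bottom-left — a diagonal reflection.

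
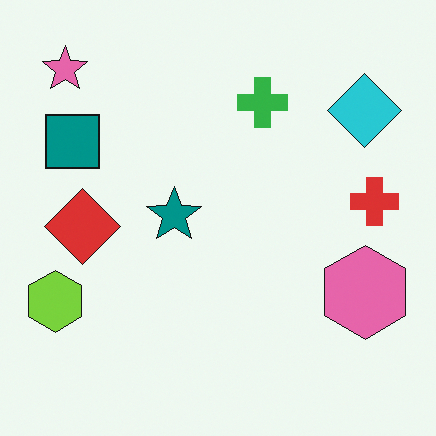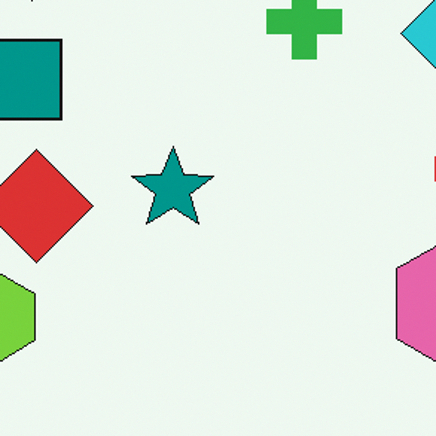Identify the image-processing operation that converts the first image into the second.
Cropped slightly and scaled back up.

The visible shapes are larger and the field of view is narrower; shapes near the original edges may be partly or wholly outside the frame — a crop-and-rescale.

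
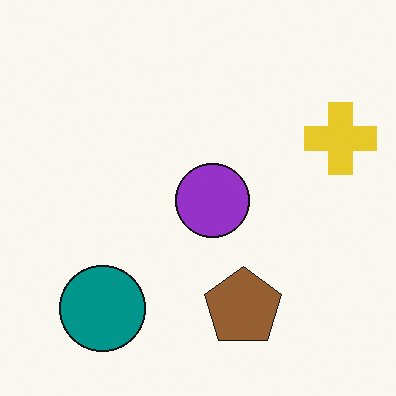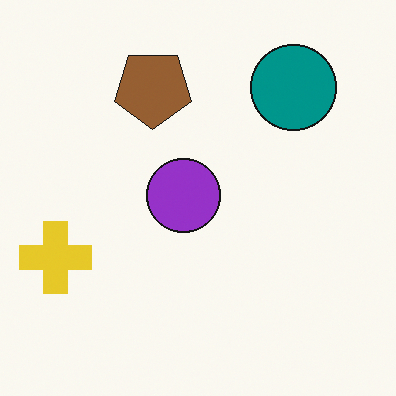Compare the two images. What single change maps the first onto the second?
The transformation is: rotated 180°.

The yellow cross sits in the right of the first image and the left of the second — consistent with a whole-image 180° rotation.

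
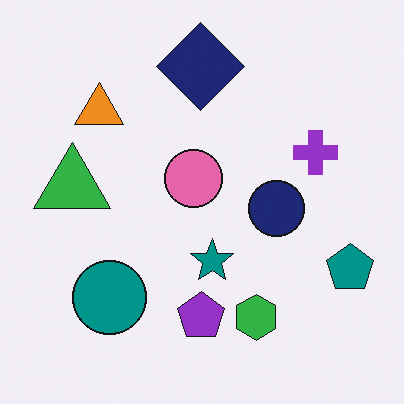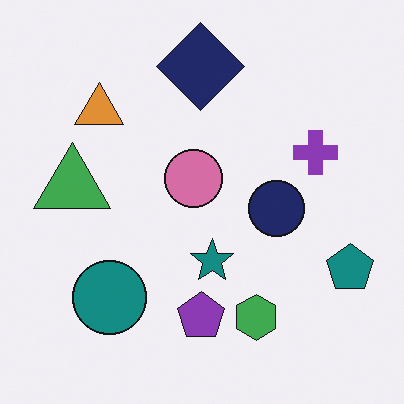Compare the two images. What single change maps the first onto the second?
The image was slightly desaturated.

All colors are more muted and greyish — a global saturation change.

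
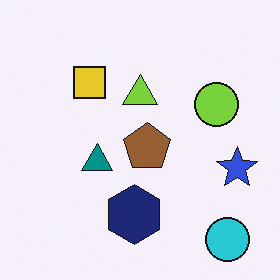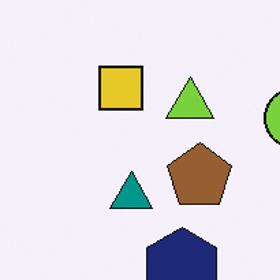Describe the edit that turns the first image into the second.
The transformation is: cropped slightly and scaled back up.

The visible shapes are larger and the field of view is narrower; shapes near the original edges may be partly or wholly outside the frame — a crop-and-rescale.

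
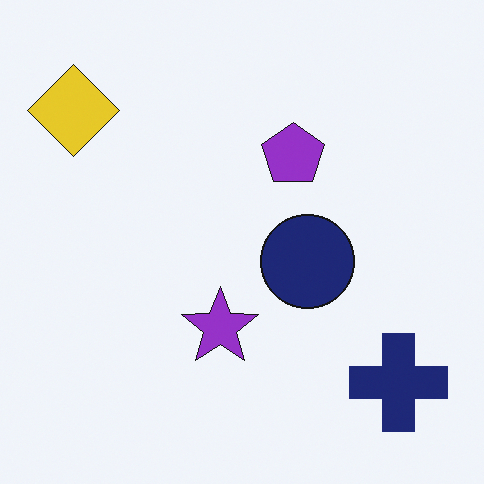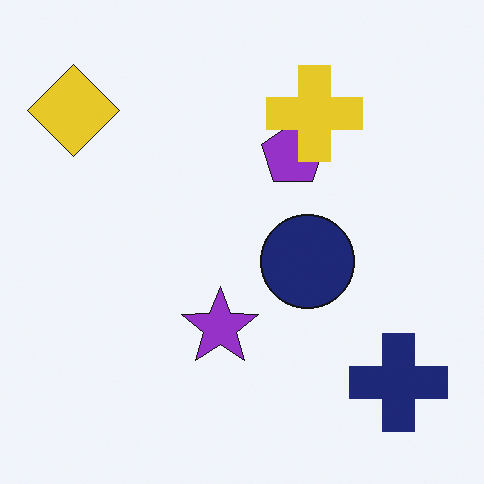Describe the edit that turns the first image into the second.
This is the original image overlaid with an additional yellow cross.

A yellow cross appears in the second image that is absent from the first.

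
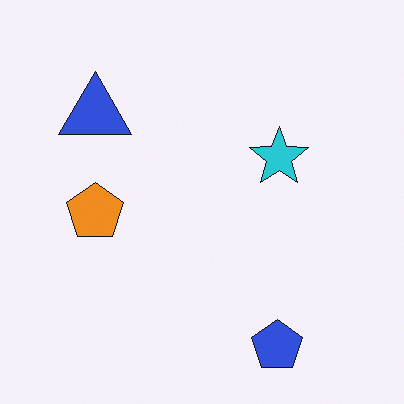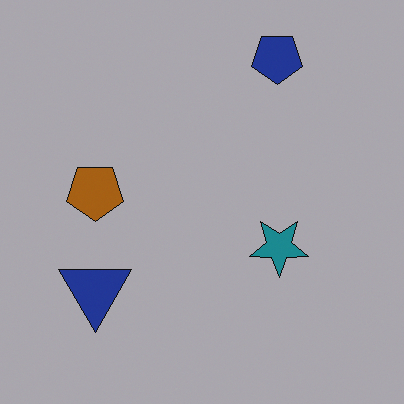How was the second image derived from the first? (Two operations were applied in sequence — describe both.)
This is the original image substantially darkened, then flipped vertically (top ↔ bottom).

Every pixel — background and shapes alike — is uniformly darkened. The blue pentagon is in the bottom-right of the first image and the top-right of the second — shapes on opposite sides of the horizontal midline have swapped in a mirror flip.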